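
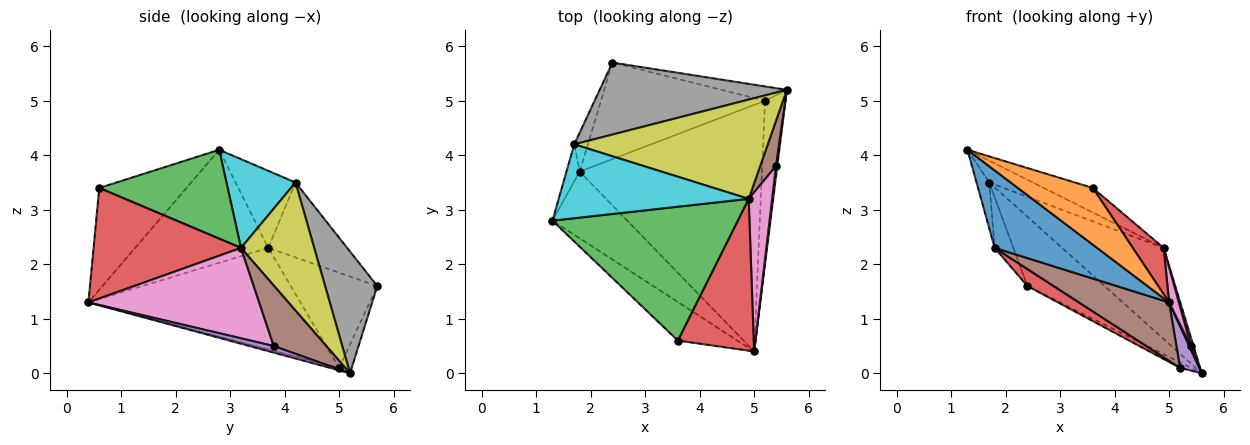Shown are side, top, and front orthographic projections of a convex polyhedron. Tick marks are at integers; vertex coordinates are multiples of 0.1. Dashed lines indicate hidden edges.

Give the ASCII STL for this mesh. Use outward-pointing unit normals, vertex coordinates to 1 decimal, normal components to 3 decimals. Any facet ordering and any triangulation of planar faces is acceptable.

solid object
 facet normal -0.702 -0.540 -0.465
  outer loop
   vertex 1.8 3.7 2.3
   vertex 5.0 0.4 1.3
   vertex 1.3 2.8 4.1
  endloop
 endfacet
 facet normal -0.693 -0.596 -0.405
  outer loop
   vertex 3.6 0.6 3.4
   vertex 1.3 2.8 4.1
   vertex 5.0 0.4 1.3
  endloop
 endfacet
 facet normal 0.427 0.163 0.890
  outer loop
   vertex 3.6 0.6 3.4
   vertex 4.9 3.2 2.3
   vertex 1.3 2.8 4.1
  endloop
 endfacet
 facet normal 0.812 -0.170 0.558
  outer loop
   vertex 3.6 0.6 3.4
   vertex 5.0 0.4 1.3
   vertex 4.9 3.2 2.3
  endloop
 endfacet
 facet normal 0.977 -0.067 0.202
  outer loop
   vertex 5.4 3.8 0.5
   vertex 5.0 0.4 1.3
   vertex 5.6 5.2 0.0
  endloop
 endfacet
 facet normal 0.966 -0.048 0.252
  outer loop
   vertex 5.4 3.8 0.5
   vertex 5.6 5.2 0.0
   vertex 4.9 3.2 2.3
  endloop
 endfacet
 facet normal 0.967 -0.055 0.250
  outer loop
   vertex 5.4 3.8 0.5
   vertex 4.9 3.2 2.3
   vertex 5.0 0.4 1.3
  endloop
 endfacet
 facet normal 0.424 0.628 0.652
  outer loop
   vertex 1.7 4.2 3.5
   vertex 5.6 5.2 0.0
   vertex 2.4 5.7 1.6
  endloop
 endfacet
 facet normal 0.438 0.608 0.662
  outer loop
   vertex 1.7 4.2 3.5
   vertex 4.9 3.2 2.3
   vertex 5.6 5.2 0.0
  endloop
 endfacet
 facet normal 0.409 0.258 0.875
  outer loop
   vertex 1.7 4.2 3.5
   vertex 1.3 2.8 4.1
   vertex 4.9 3.2 2.3
  endloop
 endfacet
 facet normal -0.965 0.205 -0.166
  outer loop
   vertex 1.7 4.2 3.5
   vertex 1.8 3.7 2.3
   vertex 1.3 2.8 4.1
  endloop
 endfacet
 facet normal -0.958 0.227 -0.174
  outer loop
   vertex 1.7 4.2 3.5
   vertex 2.4 5.7 1.6
   vertex 1.8 3.7 2.3
  endloop
 endfacet
 facet normal -0.381 0.329 -0.864
  outer loop
   vertex 5.2 5.0 0.1
   vertex 2.4 5.7 1.6
   vertex 5.6 5.2 0.0
  endloop
 endfacet
 facet normal -0.496 -0.151 -0.855
  outer loop
   vertex 5.2 5.0 0.1
   vertex 1.8 3.7 2.3
   vertex 2.4 5.7 1.6
  endloop
 endfacet
 facet normal -0.118 -0.246 -0.962
  outer loop
   vertex 5.2 5.0 0.1
   vertex 5.6 5.2 0.0
   vertex 5.0 0.4 1.3
  endloop
 endfacet
 facet normal -0.476 -0.203 -0.856
  outer loop
   vertex 5.2 5.0 0.1
   vertex 5.0 0.4 1.3
   vertex 1.8 3.7 2.3
  endloop
 endfacet
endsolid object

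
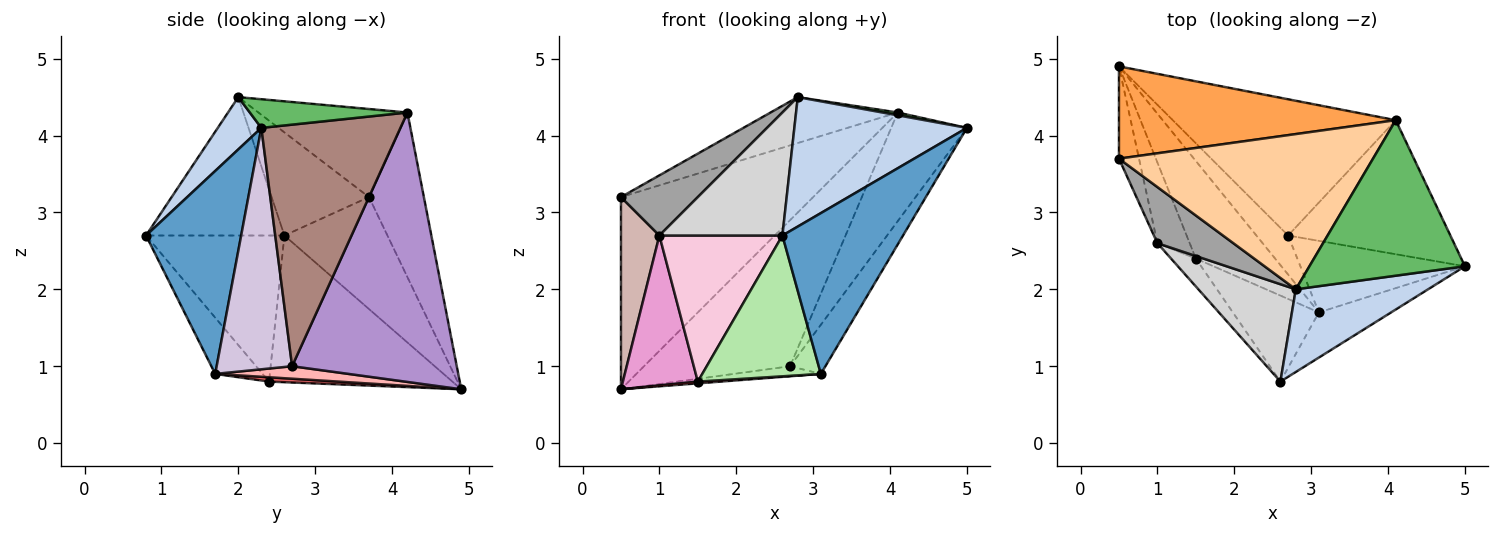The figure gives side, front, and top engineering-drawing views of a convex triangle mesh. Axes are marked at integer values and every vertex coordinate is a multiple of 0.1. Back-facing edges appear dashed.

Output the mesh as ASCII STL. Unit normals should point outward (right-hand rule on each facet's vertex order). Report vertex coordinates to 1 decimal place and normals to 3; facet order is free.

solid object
 facet normal 0.605 -0.767 -0.215
  outer loop
   vertex 3.1 1.7 0.9
   vertex 5.0 2.3 4.1
   vertex 2.6 0.8 2.7
  endloop
 endfacet
 facet normal 0.208 -0.824 0.526
  outer loop
   vertex 2.8 2.0 4.5
   vertex 2.6 0.8 2.7
   vertex 5.0 2.3 4.1
  endloop
 endfacet
 facet normal -0.249 0.873 0.419
  outer loop
   vertex 4.1 4.2 4.3
   vertex 0.5 4.9 0.7
   vertex 0.5 3.7 3.2
  endloop
 endfacet
 facet normal -0.315 0.269 0.910
  outer loop
   vertex 4.1 4.2 4.3
   vertex 0.5 3.7 3.2
   vertex 2.8 2.0 4.5
  endloop
 endfacet
 facet normal 0.181 -0.018 0.983
  outer loop
   vertex 4.1 4.2 4.3
   vertex 2.8 2.0 4.5
   vertex 5.0 2.3 4.1
  endloop
 endfacet
 facet normal -0.323 -0.808 -0.493
  outer loop
   vertex 1.5 2.4 0.8
   vertex 3.1 1.7 0.9
   vertex 2.6 0.8 2.7
  endloop
 endfacet
 facet normal 0.054 -0.018 -0.998
  outer loop
   vertex 1.5 2.4 0.8
   vertex 0.5 4.9 0.7
   vertex 3.1 1.7 0.9
  endloop
 endfacet
 facet normal 0.356 0.233 -0.905
  outer loop
   vertex 2.7 2.7 1.0
   vertex 3.1 1.7 0.9
   vertex 0.5 4.9 0.7
  endloop
 endfacet
 facet normal 0.636 0.564 -0.526
  outer loop
   vertex 2.7 2.7 1.0
   vertex 0.5 4.9 0.7
   vertex 4.1 4.2 4.3
  endloop
 endfacet
 facet normal 0.771 0.361 -0.525
  outer loop
   vertex 2.7 2.7 1.0
   vertex 5.0 2.3 4.1
   vertex 3.1 1.7 0.9
  endloop
 endfacet
 facet normal 0.756 0.412 -0.508
  outer loop
   vertex 2.7 2.7 1.0
   vertex 4.1 4.2 4.3
   vertex 5.0 2.3 4.1
  endloop
 endfacet
 facet normal -0.924 -0.345 -0.165
  outer loop
   vertex 1.0 2.6 2.7
   vertex 0.5 3.7 3.2
   vertex 0.5 4.9 0.7
  endloop
 endfacet
 facet normal -0.907 -0.371 -0.200
  outer loop
   vertex 1.0 2.6 2.7
   vertex 0.5 4.9 0.7
   vertex 1.5 2.4 0.8
  endloop
 endfacet
 facet normal -0.741 -0.659 -0.126
  outer loop
   vertex 1.0 2.6 2.7
   vertex 1.5 2.4 0.8
   vertex 2.6 0.8 2.7
  endloop
 endfacet
 facet normal -0.679 -0.536 0.501
  outer loop
   vertex 1.0 2.6 2.7
   vertex 2.8 2.0 4.5
   vertex 0.5 3.7 3.2
  endloop
 endfacet
 facet normal -0.661 -0.588 0.465
  outer loop
   vertex 1.0 2.6 2.7
   vertex 2.6 0.8 2.7
   vertex 2.8 2.0 4.5
  endloop
 endfacet
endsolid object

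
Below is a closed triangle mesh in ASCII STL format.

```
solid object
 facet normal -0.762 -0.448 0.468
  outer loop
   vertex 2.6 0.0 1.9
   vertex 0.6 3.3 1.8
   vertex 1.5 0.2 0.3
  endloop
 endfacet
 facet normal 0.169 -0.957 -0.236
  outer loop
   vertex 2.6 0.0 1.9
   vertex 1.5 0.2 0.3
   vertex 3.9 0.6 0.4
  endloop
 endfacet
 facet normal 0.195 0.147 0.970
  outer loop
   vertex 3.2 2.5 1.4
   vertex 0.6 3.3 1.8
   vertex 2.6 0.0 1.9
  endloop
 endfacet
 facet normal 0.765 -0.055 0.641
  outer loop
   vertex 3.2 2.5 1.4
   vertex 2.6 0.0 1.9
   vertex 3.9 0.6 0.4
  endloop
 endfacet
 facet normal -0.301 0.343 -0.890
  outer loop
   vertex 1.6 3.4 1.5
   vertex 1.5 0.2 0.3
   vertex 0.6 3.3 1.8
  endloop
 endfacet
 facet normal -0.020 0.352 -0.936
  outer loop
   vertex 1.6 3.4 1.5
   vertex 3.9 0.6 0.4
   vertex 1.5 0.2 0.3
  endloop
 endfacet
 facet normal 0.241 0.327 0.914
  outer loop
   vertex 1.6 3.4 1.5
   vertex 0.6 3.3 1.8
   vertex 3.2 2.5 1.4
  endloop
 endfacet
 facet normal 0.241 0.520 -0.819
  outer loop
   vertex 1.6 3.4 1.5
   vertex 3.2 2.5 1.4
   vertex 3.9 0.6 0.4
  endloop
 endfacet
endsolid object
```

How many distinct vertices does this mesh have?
6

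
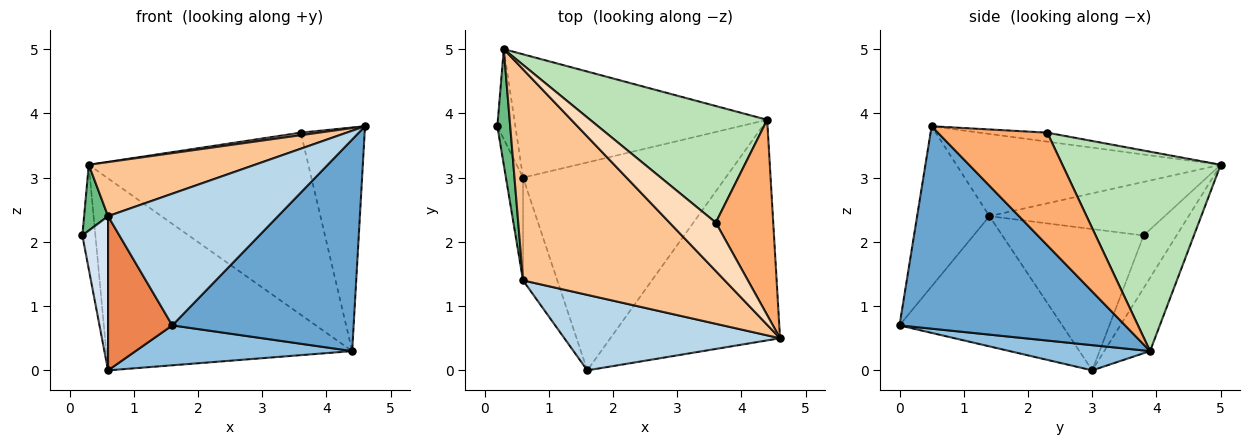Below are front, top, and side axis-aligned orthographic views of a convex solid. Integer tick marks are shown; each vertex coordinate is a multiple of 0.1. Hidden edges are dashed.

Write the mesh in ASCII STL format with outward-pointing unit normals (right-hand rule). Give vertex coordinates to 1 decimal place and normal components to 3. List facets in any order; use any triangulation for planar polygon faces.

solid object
 facet normal 0.653 -0.525 -0.547
  outer loop
   vertex 4.4 3.9 0.3
   vertex 4.6 0.5 3.8
   vertex 1.6 0.0 0.7
  endloop
 endfacet
 facet normal 0.121 -0.187 -0.975
  outer loop
   vertex 4.4 3.9 0.3
   vertex 1.6 0.0 0.7
   vertex 0.6 3.0 0.0
  endloop
 endfacet
 facet normal -0.346 -0.814 0.466
  outer loop
   vertex 0.6 1.4 2.4
   vertex 1.6 0.0 0.7
   vertex 4.6 0.5 3.8
  endloop
 endfacet
 facet normal -0.977 -0.178 -0.118
  outer loop
   vertex 0.6 1.4 2.4
   vertex 0.2 3.8 2.1
   vertex 0.6 3.0 0.0
  endloop
 endfacet
 facet normal -0.903 -0.357 -0.238
  outer loop
   vertex 0.6 1.4 2.4
   vertex 0.6 3.0 0.0
   vertex 1.6 0.0 0.7
  endloop
 endfacet
 facet normal 0.790 0.461 0.403
  outer loop
   vertex 3.6 2.3 3.7
   vertex 4.6 0.5 3.8
   vertex 4.4 3.9 0.3
  endloop
 endfacet
 facet normal -0.367 -0.231 0.901
  outer loop
   vertex 0.3 5.0 3.2
   vertex 0.6 1.4 2.4
   vertex 4.6 0.5 3.8
  endloop
 endfacet
 facet normal -0.191 -0.051 0.980
  outer loop
   vertex 0.3 5.0 3.2
   vertex 4.6 0.5 3.8
   vertex 3.6 2.3 3.7
  endloop
 endfacet
 facet normal -0.964 -0.132 0.231
  outer loop
   vertex 0.3 5.0 3.2
   vertex 0.2 3.8 2.1
   vertex 0.6 1.4 2.4
  endloop
 endfacet
 facet normal -0.886 0.351 -0.303
  outer loop
   vertex 0.3 5.0 3.2
   vertex 0.6 3.0 0.0
   vertex 0.2 3.8 2.1
  endloop
 endfacet
 facet normal 0.519 0.720 0.461
  outer loop
   vertex 0.3 5.0 3.2
   vertex 3.6 2.3 3.7
   vertex 4.4 3.9 0.3
  endloop
 endfacet
 facet normal -0.155 0.831 -0.534
  outer loop
   vertex 0.3 5.0 3.2
   vertex 4.4 3.9 0.3
   vertex 0.6 3.0 0.0
  endloop
 endfacet
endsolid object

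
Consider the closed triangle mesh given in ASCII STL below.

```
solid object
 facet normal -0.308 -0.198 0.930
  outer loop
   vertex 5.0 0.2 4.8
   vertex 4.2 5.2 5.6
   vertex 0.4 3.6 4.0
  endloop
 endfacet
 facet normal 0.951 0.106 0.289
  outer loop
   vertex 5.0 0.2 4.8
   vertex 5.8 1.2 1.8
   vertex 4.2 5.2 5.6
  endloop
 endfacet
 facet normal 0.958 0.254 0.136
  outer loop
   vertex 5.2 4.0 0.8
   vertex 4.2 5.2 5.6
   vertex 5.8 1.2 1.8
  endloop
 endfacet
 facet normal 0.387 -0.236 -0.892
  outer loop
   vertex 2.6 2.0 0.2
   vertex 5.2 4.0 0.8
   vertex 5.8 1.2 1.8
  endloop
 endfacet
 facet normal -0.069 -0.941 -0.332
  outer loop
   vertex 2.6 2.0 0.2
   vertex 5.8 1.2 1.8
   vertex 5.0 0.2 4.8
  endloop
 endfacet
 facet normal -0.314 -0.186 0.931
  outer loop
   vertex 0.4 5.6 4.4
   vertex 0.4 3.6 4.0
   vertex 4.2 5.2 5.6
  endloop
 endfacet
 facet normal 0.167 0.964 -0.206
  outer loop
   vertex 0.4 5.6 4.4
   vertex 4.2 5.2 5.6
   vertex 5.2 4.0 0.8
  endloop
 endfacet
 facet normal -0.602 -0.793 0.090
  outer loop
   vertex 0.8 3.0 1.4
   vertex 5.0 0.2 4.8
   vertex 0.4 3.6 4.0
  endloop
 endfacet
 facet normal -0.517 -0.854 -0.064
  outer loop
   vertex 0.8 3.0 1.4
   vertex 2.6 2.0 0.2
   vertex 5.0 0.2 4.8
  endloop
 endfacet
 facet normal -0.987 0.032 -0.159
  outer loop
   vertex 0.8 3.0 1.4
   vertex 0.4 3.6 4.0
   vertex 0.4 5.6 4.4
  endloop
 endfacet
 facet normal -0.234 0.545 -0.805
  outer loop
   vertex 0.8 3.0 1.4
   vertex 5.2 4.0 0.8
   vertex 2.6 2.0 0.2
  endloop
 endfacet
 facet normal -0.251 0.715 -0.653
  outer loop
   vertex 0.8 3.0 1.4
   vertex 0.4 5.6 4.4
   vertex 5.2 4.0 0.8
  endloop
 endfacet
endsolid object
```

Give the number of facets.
12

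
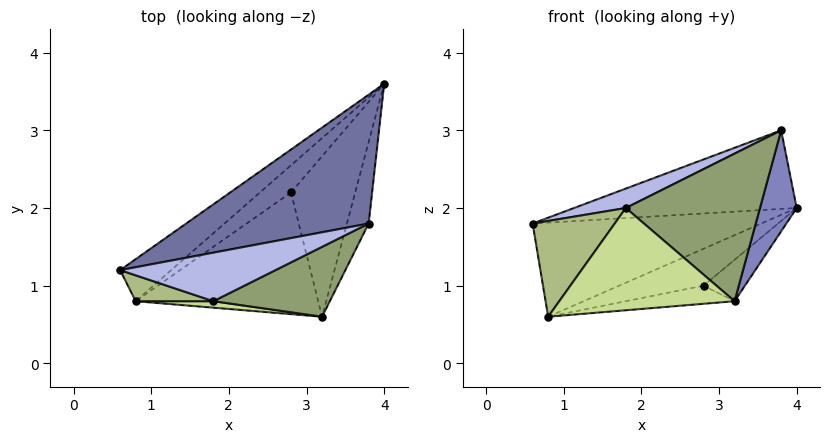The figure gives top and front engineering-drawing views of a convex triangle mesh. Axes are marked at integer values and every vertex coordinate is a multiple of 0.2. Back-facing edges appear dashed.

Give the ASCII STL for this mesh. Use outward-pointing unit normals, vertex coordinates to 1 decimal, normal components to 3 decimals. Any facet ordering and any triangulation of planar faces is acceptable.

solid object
 facet normal -0.385 0.480 0.788
  outer loop
   vertex 3.8 1.8 3.0
   vertex 4.0 3.6 2.0
   vertex 0.6 1.2 1.8
  endloop
 endfacet
 facet normal 0.968 -0.195 -0.158
  outer loop
   vertex 3.8 1.8 3.0
   vertex 3.2 0.6 0.8
   vertex 4.0 3.6 2.0
  endloop
 endfacet
 facet normal -0.527 0.776 -0.346
  outer loop
   vertex 0.8 0.8 0.6
   vertex 0.6 1.2 1.8
   vertex 4.0 3.6 2.0
  endloop
 endfacet
 facet normal -0.268 -0.358 0.894
  outer loop
   vertex 1.8 0.8 2.0
   vertex 3.8 1.8 3.0
   vertex 0.6 1.2 1.8
  endloop
 endfacet
 facet normal 0.231 -0.879 0.416
  outer loop
   vertex 1.8 0.8 2.0
   vertex 3.2 0.6 0.8
   vertex 3.8 1.8 3.0
  endloop
 endfacet
 facet normal -0.343 -0.907 0.245
  outer loop
   vertex 1.8 0.8 2.0
   vertex 0.6 1.2 1.8
   vertex 0.8 0.8 0.6
  endloop
 endfacet
 facet normal -0.088 -0.994 0.063
  outer loop
   vertex 1.8 0.8 2.0
   vertex 0.8 0.8 0.6
   vertex 3.2 0.6 0.8
  endloop
 endfacet
 facet normal 0.458 0.222 -0.861
  outer loop
   vertex 2.8 2.2 1.0
   vertex 4.0 3.6 2.0
   vertex 3.2 0.6 0.8
  endloop
 endfacet
 facet normal -0.406 0.736 -0.542
  outer loop
   vertex 2.8 2.2 1.0
   vertex 0.8 0.8 0.6
   vertex 4.0 3.6 2.0
  endloop
 endfacet
 facet normal 0.094 0.147 -0.985
  outer loop
   vertex 2.8 2.2 1.0
   vertex 3.2 0.6 0.8
   vertex 0.8 0.8 0.6
  endloop
 endfacet
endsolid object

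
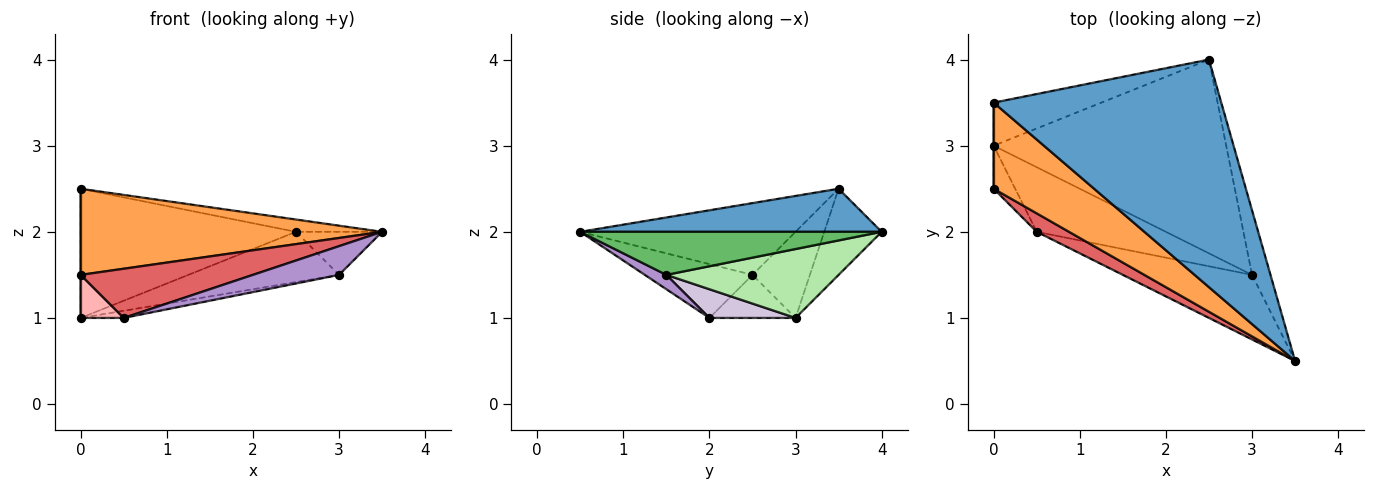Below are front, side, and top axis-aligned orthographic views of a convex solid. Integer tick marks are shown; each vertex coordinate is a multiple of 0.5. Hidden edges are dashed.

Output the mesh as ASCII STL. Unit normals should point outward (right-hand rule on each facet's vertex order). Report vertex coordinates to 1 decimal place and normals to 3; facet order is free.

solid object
 facet normal 0.186 0.053 0.981
  outer loop
   vertex 2.5 4.0 2.0
   vertex 0.0 3.5 2.5
   vertex 3.5 0.5 2.0
  endloop
 endfacet
 facet normal -0.245 0.920 -0.307
  outer loop
   vertex 0.0 3.0 1.0
   vertex 0.0 3.5 2.5
   vertex 2.5 4.0 2.0
  endloop
 endfacet
 facet normal -0.451 -0.631 0.631
  outer loop
   vertex 0.0 2.5 1.5
   vertex 3.5 0.5 2.0
   vertex 0.0 3.5 2.5
  endloop
 endfacet
 facet normal -1.000 0.000 0.000
  outer loop
   vertex 0.0 2.5 1.5
   vertex 0.0 3.5 2.5
   vertex 0.0 3.0 1.0
  endloop
 endfacet
 facet normal 0.889 0.254 -0.381
  outer loop
   vertex 3.0 1.5 1.5
   vertex 2.5 4.0 2.0
   vertex 3.5 0.5 2.0
  endloop
 endfacet
 facet normal 0.276 0.241 -0.930
  outer loop
   vertex 3.0 1.5 1.5
   vertex 0.0 3.0 1.0
   vertex 2.5 4.0 2.0
  endloop
 endfacet
 facet normal -0.505 -0.808 0.303
  outer loop
   vertex 0.5 2.0 1.0
   vertex 3.5 0.5 2.0
   vertex 0.0 2.5 1.5
  endloop
 endfacet
 facet normal -0.816 -0.408 -0.408
  outer loop
   vertex 0.5 2.0 1.0
   vertex 0.0 2.5 1.5
   vertex 0.0 3.0 1.0
  endloop
 endfacet
 facet normal 0.101 -0.404 -0.909
  outer loop
   vertex 0.5 2.0 1.0
   vertex 3.0 1.5 1.5
   vertex 3.5 0.5 2.0
  endloop
 endfacet
 facet normal 0.216 0.108 -0.970
  outer loop
   vertex 0.5 2.0 1.0
   vertex 0.0 3.0 1.0
   vertex 3.0 1.5 1.5
  endloop
 endfacet
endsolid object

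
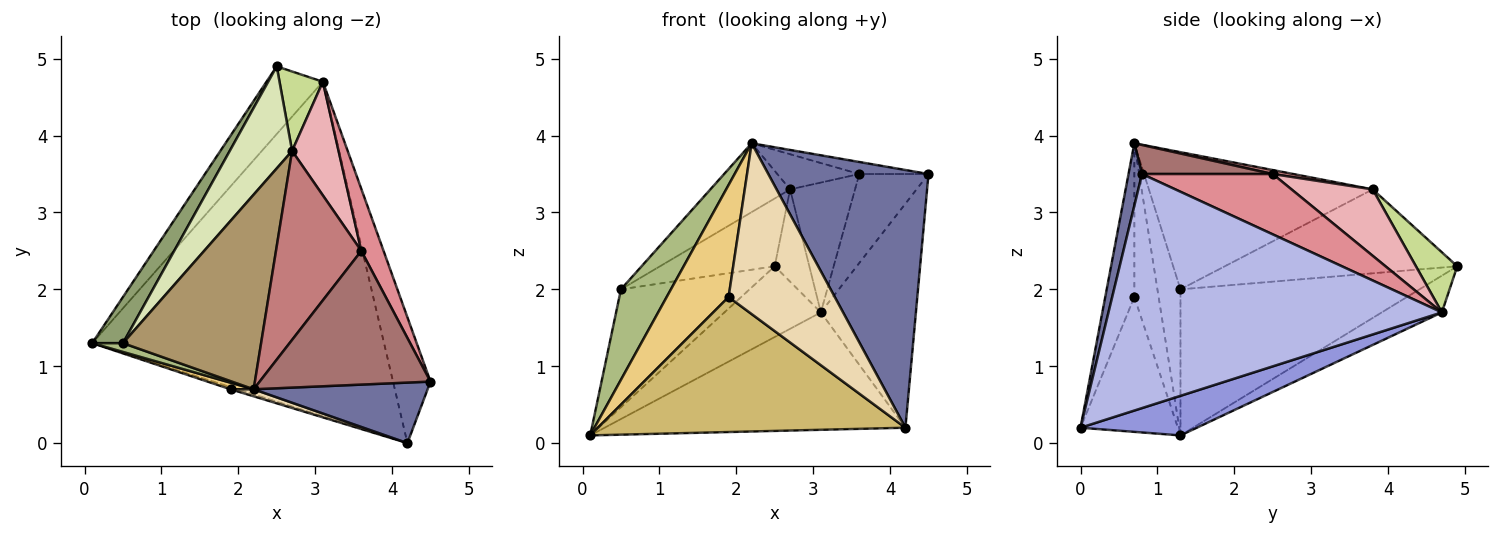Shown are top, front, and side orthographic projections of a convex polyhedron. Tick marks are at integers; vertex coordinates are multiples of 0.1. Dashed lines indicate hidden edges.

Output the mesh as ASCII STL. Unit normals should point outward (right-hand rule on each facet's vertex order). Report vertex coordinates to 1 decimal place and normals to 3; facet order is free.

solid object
 facet normal 0.082 -0.970 0.228
  outer loop
   vertex 2.2 0.7 3.9
   vertex 4.2 0.0 0.2
   vertex 4.5 0.8 3.5
  endloop
 endfacet
 facet normal -0.411 0.659 -0.630
  outer loop
   vertex 3.1 4.7 1.7
   vertex 0.1 1.3 0.1
   vertex 2.5 4.9 2.3
  endloop
 endfacet
 facet normal 0.127 0.328 -0.936
  outer loop
   vertex 3.1 4.7 1.7
   vertex 4.2 0.0 0.2
   vertex 0.1 1.3 0.1
  endloop
 endfacet
 facet normal 0.950 0.271 -0.152
  outer loop
   vertex 3.1 4.7 1.7
   vertex 4.5 0.8 3.5
   vertex 4.2 0.0 0.2
  endloop
 endfacet
 facet normal -0.866 0.466 0.182
  outer loop
   vertex 0.5 1.3 2.0
   vertex 2.5 4.9 2.3
   vertex 0.1 1.3 0.1
  endloop
 endfacet
 facet normal -0.417 -0.904 0.088
  outer loop
   vertex 0.5 1.3 2.0
   vertex 0.1 1.3 0.1
   vertex 2.2 0.7 3.9
  endloop
 endfacet
 facet normal 0.671 0.562 0.484
  outer loop
   vertex 2.7 3.8 3.3
   vertex 3.1 4.7 1.7
   vertex 2.5 4.9 2.3
  endloop
 endfacet
 facet normal -0.746 0.368 0.554
  outer loop
   vertex 2.7 3.8 3.3
   vertex 2.5 4.9 2.3
   vertex 0.5 1.3 2.0
  endloop
 endfacet
 facet normal -0.683 0.243 0.688
  outer loop
   vertex 2.7 3.8 3.3
   vertex 0.5 1.3 2.0
   vertex 2.2 0.7 3.9
  endloop
 endfacet
 facet normal -0.302 -0.953 -0.016
  outer loop
   vertex 1.9 0.7 1.9
   vertex 0.1 1.3 0.1
   vertex 4.2 0.0 0.2
  endloop
 endfacet
 facet normal -0.365 -0.930 0.055
  outer loop
   vertex 1.9 0.7 1.9
   vertex 2.2 0.7 3.9
   vertex 0.1 1.3 0.1
  endloop
 endfacet
 facet normal -0.264 -0.964 0.040
  outer loop
   vertex 1.9 0.7 1.9
   vertex 4.2 0.0 0.2
   vertex 2.2 0.7 3.9
  endloop
 endfacet
 facet normal 0.167 0.088 0.982
  outer loop
   vertex 3.6 2.5 3.5
   vertex 2.2 0.7 3.9
   vertex 4.5 0.8 3.5
  endloop
 endfacet
 facet normal 0.046 0.183 0.982
  outer loop
   vertex 3.6 2.5 3.5
   vertex 2.7 3.8 3.3
   vertex 2.2 0.7 3.9
  endloop
 endfacet
 facet normal 0.840 0.445 0.310
  outer loop
   vertex 3.6 2.5 3.5
   vertex 4.5 0.8 3.5
   vertex 3.1 4.7 1.7
  endloop
 endfacet
 facet normal 0.685 0.548 0.480
  outer loop
   vertex 3.6 2.5 3.5
   vertex 3.1 4.7 1.7
   vertex 2.7 3.8 3.3
  endloop
 endfacet
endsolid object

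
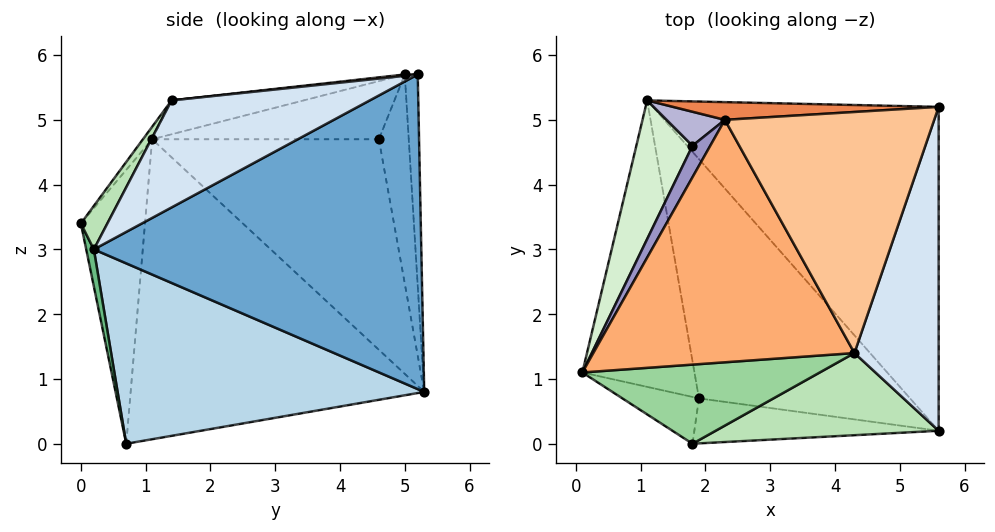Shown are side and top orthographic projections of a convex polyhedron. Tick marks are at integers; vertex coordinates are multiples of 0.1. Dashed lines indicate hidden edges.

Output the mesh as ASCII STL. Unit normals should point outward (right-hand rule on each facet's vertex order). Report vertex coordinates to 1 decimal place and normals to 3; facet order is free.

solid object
 facet normal 0.696 0.341 -0.632
  outer loop
   vertex 1.1 5.3 0.8
   vertex 5.6 5.2 5.7
   vertex 5.6 0.2 3.0
  endloop
 endfacet
 facet normal -0.932 -0.102 -0.348
  outer loop
   vertex 1.9 0.7 0.0
   vertex 0.1 1.1 4.7
   vertex 1.1 5.3 0.8
  endloop
 endfacet
 facet normal 0.631 0.238 -0.738
  outer loop
   vertex 1.9 0.7 0.0
   vertex 1.1 5.3 0.8
   vertex 5.6 0.2 3.0
  endloop
 endfacet
 facet normal 0.745 -0.317 0.587
  outer loop
   vertex 4.3 1.4 5.3
   vertex 5.6 0.2 3.0
   vertex 5.6 5.2 5.7
  endloop
 endfacet
 facet normal -0.060 0.995 0.076
  outer loop
   vertex 2.3 5.0 5.7
   vertex 5.6 5.2 5.7
   vertex 1.1 5.3 0.8
  endloop
 endfacet
 facet normal -0.127 -0.179 0.976
  outer loop
   vertex 2.3 5.0 5.7
   vertex 0.1 1.1 4.7
   vertex 4.3 1.4 5.3
  endloop
 endfacet
 facet normal 0.006 -0.107 0.994
  outer loop
   vertex 2.3 5.0 5.7
   vertex 4.3 1.4 5.3
   vertex 5.6 5.2 5.7
  endloop
 endfacet
 facet normal -0.626 -0.760 -0.175
  outer loop
   vertex 1.8 0.0 3.4
   vertex 0.1 1.1 4.7
   vertex 1.9 0.7 0.0
  endloop
 endfacet
 facet normal 0.030 -0.979 -0.201
  outer loop
   vertex 1.8 0.0 3.4
   vertex 1.9 0.7 0.0
   vertex 5.6 0.2 3.0
  endloop
 endfacet
 facet normal -0.033 -0.784 0.620
  outer loop
   vertex 1.8 0.0 3.4
   vertex 4.3 1.4 5.3
   vertex 0.1 1.1 4.7
  endloop
 endfacet
 facet normal 0.098 -0.858 0.503
  outer loop
   vertex 1.8 0.0 3.4
   vertex 5.6 0.2 3.0
   vertex 4.3 1.4 5.3
  endloop
 endfacet
 facet normal -0.875 0.425 0.233
  outer loop
   vertex 1.8 4.6 4.7
   vertex 1.1 5.3 0.8
   vertex 0.1 1.1 4.7
  endloop
 endfacet
 facet normal -0.867 0.421 0.265
  outer loop
   vertex 1.8 4.6 4.7
   vertex 0.1 1.1 4.7
   vertex 2.3 5.0 5.7
  endloop
 endfacet
 facet normal -0.850 0.470 0.237
  outer loop
   vertex 1.8 4.6 4.7
   vertex 2.3 5.0 5.7
   vertex 1.1 5.3 0.8
  endloop
 endfacet
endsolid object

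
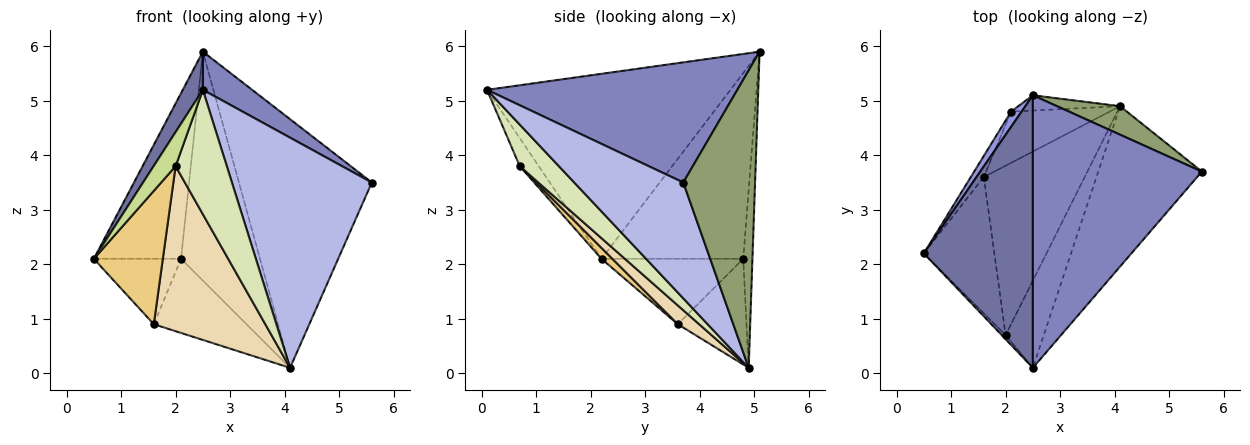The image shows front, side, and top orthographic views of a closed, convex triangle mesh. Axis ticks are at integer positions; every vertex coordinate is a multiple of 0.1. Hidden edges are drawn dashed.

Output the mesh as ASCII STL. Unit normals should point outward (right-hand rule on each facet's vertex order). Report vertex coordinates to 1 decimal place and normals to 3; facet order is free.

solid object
 facet normal -0.859 -0.071 0.506
  outer loop
   vertex 2.5 5.1 5.9
   vertex 0.5 2.2 2.1
   vertex 2.5 0.1 5.2
  endloop
 endfacet
 facet normal 0.576 -0.113 0.810
  outer loop
   vertex 2.5 5.1 5.9
   vertex 2.5 0.1 5.2
   vertex 5.6 3.7 3.5
  endloop
 endfacet
 facet normal -0.851 0.523 0.048
  outer loop
   vertex 2.1 4.8 2.1
   vertex 0.5 2.2 2.1
   vertex 2.5 5.1 5.9
  endloop
 endfacet
 facet normal 0.539 -0.691 -0.482
  outer loop
   vertex 4.1 4.9 0.1
   vertex 5.6 3.7 3.5
   vertex 2.5 0.1 5.2
  endloop
 endfacet
 facet normal 0.473 0.875 0.100
  outer loop
   vertex 4.1 4.9 0.1
   vertex 2.5 5.1 5.9
   vertex 5.6 3.7 3.5
  endloop
 endfacet
 facet normal -0.116 0.991 -0.066
  outer loop
   vertex 4.1 4.9 0.1
   vertex 2.1 4.8 2.1
   vertex 2.5 5.1 5.9
  endloop
 endfacet
 facet normal -0.651 -0.754 -0.090
  outer loop
   vertex 2.0 0.7 3.8
   vertex 2.5 0.1 5.2
   vertex 0.5 2.2 2.1
  endloop
 endfacet
 facet normal 0.530 -0.694 -0.487
  outer loop
   vertex 2.0 0.7 3.8
   vertex 4.1 4.9 0.1
   vertex 2.5 0.1 5.2
  endloop
 endfacet
 facet normal -0.840 0.517 -0.167
  outer loop
   vertex 1.6 3.6 0.9
   vertex 0.5 2.2 2.1
   vertex 2.1 4.8 2.1
  endloop
 endfacet
 facet normal -0.521 0.702 -0.485
  outer loop
   vertex 1.6 3.6 0.9
   vertex 2.1 4.8 2.1
   vertex 4.1 4.9 0.1
  endloop
 endfacet
 facet normal 0.110 -0.695 -0.710
  outer loop
   vertex 1.6 3.6 0.9
   vertex 2.0 0.7 3.8
   vertex 0.5 2.2 2.1
  endloop
 endfacet
 facet normal 0.132 -0.692 -0.710
  outer loop
   vertex 1.6 3.6 0.9
   vertex 4.1 4.9 0.1
   vertex 2.0 0.7 3.8
  endloop
 endfacet
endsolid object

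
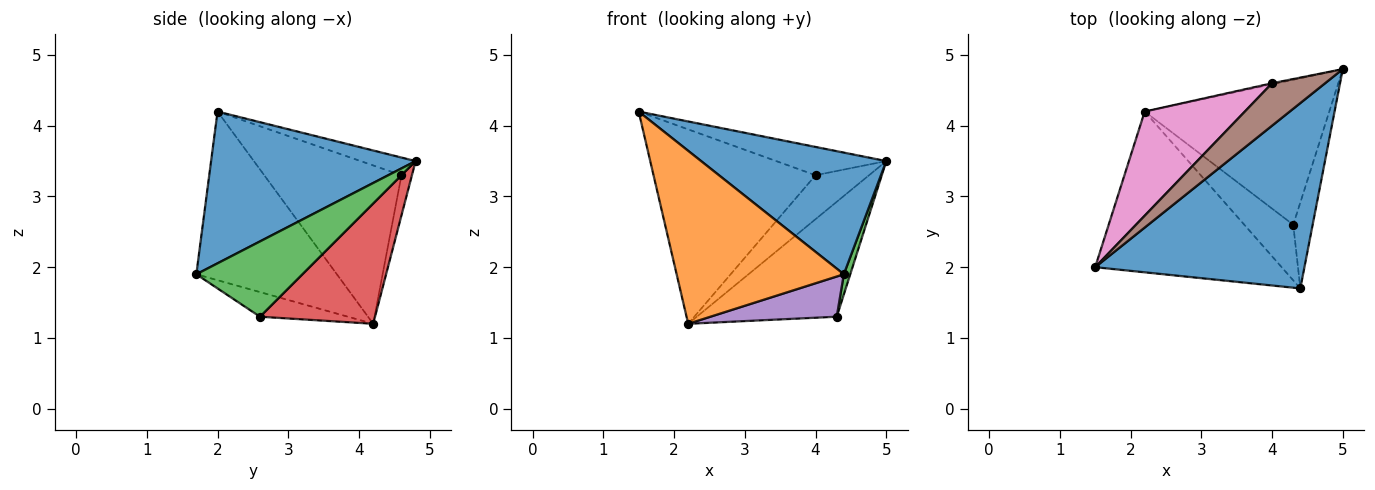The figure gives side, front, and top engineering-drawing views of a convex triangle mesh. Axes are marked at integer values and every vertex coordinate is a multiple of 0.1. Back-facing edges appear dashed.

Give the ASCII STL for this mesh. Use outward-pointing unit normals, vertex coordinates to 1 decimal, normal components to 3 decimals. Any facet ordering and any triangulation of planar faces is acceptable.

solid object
 facet normal 0.518 -0.469 0.715
  outer loop
   vertex 4.4 1.7 1.9
   vertex 5.0 4.8 3.5
   vertex 1.5 2.0 4.2
  endloop
 endfacet
 facet normal -0.524 -0.624 -0.580
  outer loop
   vertex 2.2 4.2 1.2
   vertex 4.4 1.7 1.9
   vertex 1.5 2.0 4.2
  endloop
 endfacet
 facet normal 0.967 -0.059 -0.249
  outer loop
   vertex 4.3 2.6 1.3
   vertex 5.0 4.8 3.5
   vertex 4.4 1.7 1.9
  endloop
 endfacet
 facet normal 0.455 0.553 -0.698
  outer loop
   vertex 4.3 2.6 1.3
   vertex 2.2 4.2 1.2
   vertex 5.0 4.8 3.5
  endloop
 endfacet
 facet normal -0.377 -0.542 -0.751
  outer loop
   vertex 4.3 2.6 1.3
   vertex 4.4 1.7 1.9
   vertex 2.2 4.2 1.2
  endloop
 endfacet
 facet normal -0.267 0.535 0.802
  outer loop
   vertex 4.0 4.6 3.3
   vertex 1.5 2.0 4.2
   vertex 5.0 4.8 3.5
  endloop
 endfacet
 facet normal -0.598 0.706 0.378
  outer loop
   vertex 4.0 4.6 3.3
   vertex 2.2 4.2 1.2
   vertex 1.5 2.0 4.2
  endloop
 endfacet
 facet normal -0.192 0.981 -0.023
  outer loop
   vertex 4.0 4.6 3.3
   vertex 5.0 4.8 3.5
   vertex 2.2 4.2 1.2
  endloop
 endfacet
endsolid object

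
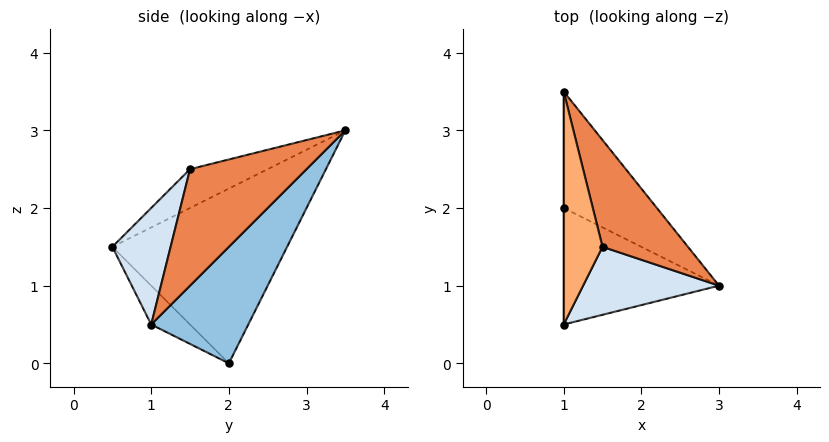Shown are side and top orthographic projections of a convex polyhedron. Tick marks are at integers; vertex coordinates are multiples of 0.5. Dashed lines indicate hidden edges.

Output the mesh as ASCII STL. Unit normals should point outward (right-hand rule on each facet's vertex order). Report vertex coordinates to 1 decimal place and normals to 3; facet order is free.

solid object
 facet normal -0.174 -0.696 -0.696
  outer loop
   vertex 1.0 0.5 1.5
   vertex 1.0 2.0 0.0
   vertex 3.0 1.0 0.5
  endloop
 endfacet
 facet normal 0.488 0.781 -0.390
  outer loop
   vertex 1.0 3.5 3.0
   vertex 3.0 1.0 0.5
   vertex 1.0 2.0 0.0
  endloop
 endfacet
 facet normal -1.000 0.000 0.000
  outer loop
   vertex 1.0 3.5 3.0
   vertex 1.0 2.0 0.0
   vertex 1.0 0.5 1.5
  endloop
 endfacet
 facet normal 0.441 -0.735 0.515
  outer loop
   vertex 1.5 1.5 2.5
   vertex 1.0 0.5 1.5
   vertex 3.0 1.0 0.5
  endloop
 endfacet
 facet normal 0.805 0.054 0.591
  outer loop
   vertex 1.5 1.5 2.5
   vertex 3.0 1.0 0.5
   vertex 1.0 3.5 3.0
  endloop
 endfacet
 facet normal -0.667 -0.333 0.667
  outer loop
   vertex 1.5 1.5 2.5
   vertex 1.0 3.5 3.0
   vertex 1.0 0.5 1.5
  endloop
 endfacet
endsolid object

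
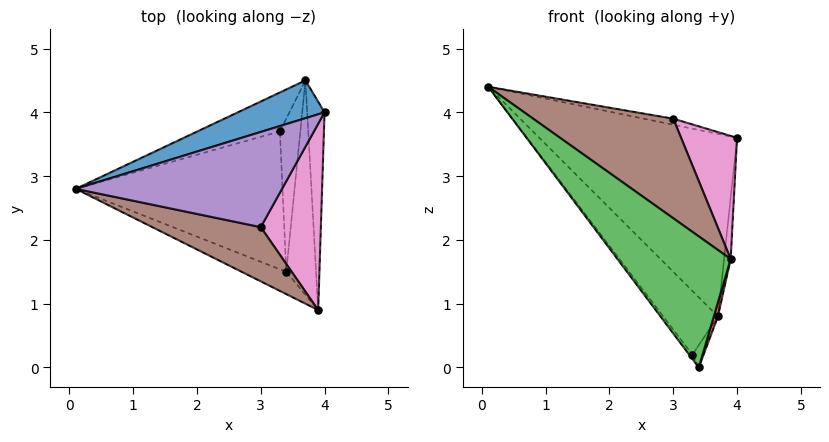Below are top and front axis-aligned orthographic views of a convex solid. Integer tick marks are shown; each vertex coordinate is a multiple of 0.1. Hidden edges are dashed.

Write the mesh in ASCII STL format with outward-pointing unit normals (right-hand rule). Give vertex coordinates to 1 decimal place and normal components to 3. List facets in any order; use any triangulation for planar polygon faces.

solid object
 facet normal -0.251 0.948 0.196
  outer loop
   vertex 3.7 4.5 0.8
   vertex 0.1 2.8 4.4
   vertex 4.0 4.0 3.6
  endloop
 endfacet
 facet normal 0.994 0.030 -0.101
  outer loop
   vertex 3.7 4.5 0.8
   vertex 4.0 4.0 3.6
   vertex 3.9 0.9 1.7
  endloop
 endfacet
 facet normal -0.522 -0.841 -0.143
  outer loop
   vertex 3.4 1.5 0.0
   vertex 3.9 0.9 1.7
   vertex 0.1 2.8 4.4
  endloop
 endfacet
 facet normal 0.957 -0.019 -0.288
  outer loop
   vertex 3.4 1.5 0.0
   vertex 3.7 4.5 0.8
   vertex 3.9 0.9 1.7
  endloop
 endfacet
 facet normal 0.182 0.062 0.981
  outer loop
   vertex 3.0 2.2 3.9
   vertex 4.0 4.0 3.6
   vertex 0.1 2.8 4.4
  endloop
 endfacet
 facet normal -0.099 -0.874 0.476
  outer loop
   vertex 3.0 2.2 3.9
   vertex 0.1 2.8 4.4
   vertex 3.9 0.9 1.7
  endloop
 endfacet
 facet normal 0.779 -0.346 0.523
  outer loop
   vertex 3.0 2.2 3.9
   vertex 3.9 0.9 1.7
   vertex 4.0 4.0 3.6
  endloop
 endfacet
 facet normal -0.679 0.627 -0.383
  outer loop
   vertex 3.3 3.7 0.2
   vertex 0.1 2.8 4.4
   vertex 3.7 4.5 0.8
  endloop
 endfacet
 facet normal -0.797 0.019 -0.603
  outer loop
   vertex 3.3 3.7 0.2
   vertex 3.4 1.5 0.0
   vertex 0.1 2.8 4.4
  endloop
 endfacet
 facet normal 0.767 0.093 -0.635
  outer loop
   vertex 3.3 3.7 0.2
   vertex 3.7 4.5 0.8
   vertex 3.4 1.5 0.0
  endloop
 endfacet
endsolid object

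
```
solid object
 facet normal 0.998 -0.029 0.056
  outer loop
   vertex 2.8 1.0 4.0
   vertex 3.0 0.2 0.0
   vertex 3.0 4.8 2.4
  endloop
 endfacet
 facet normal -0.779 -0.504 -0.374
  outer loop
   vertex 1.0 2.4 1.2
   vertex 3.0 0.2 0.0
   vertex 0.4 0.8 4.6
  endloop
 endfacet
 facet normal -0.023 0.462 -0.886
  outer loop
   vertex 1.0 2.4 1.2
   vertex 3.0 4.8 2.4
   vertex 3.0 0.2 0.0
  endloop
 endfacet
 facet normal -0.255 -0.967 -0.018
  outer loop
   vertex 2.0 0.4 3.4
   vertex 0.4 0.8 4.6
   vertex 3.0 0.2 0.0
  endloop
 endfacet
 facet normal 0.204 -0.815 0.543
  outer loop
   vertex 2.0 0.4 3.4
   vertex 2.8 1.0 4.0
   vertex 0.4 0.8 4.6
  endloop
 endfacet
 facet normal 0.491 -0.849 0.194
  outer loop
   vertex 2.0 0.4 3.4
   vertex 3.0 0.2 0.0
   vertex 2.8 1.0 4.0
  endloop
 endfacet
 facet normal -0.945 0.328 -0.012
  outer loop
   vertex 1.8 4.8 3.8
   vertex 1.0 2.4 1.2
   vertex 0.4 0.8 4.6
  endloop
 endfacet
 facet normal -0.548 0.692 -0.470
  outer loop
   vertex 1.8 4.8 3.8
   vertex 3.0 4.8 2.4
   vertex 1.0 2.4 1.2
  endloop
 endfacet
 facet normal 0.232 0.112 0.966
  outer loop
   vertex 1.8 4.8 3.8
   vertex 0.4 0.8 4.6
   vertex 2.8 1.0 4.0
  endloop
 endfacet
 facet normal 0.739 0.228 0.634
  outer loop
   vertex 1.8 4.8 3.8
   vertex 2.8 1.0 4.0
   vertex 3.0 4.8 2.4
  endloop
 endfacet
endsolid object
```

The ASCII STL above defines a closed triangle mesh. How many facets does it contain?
10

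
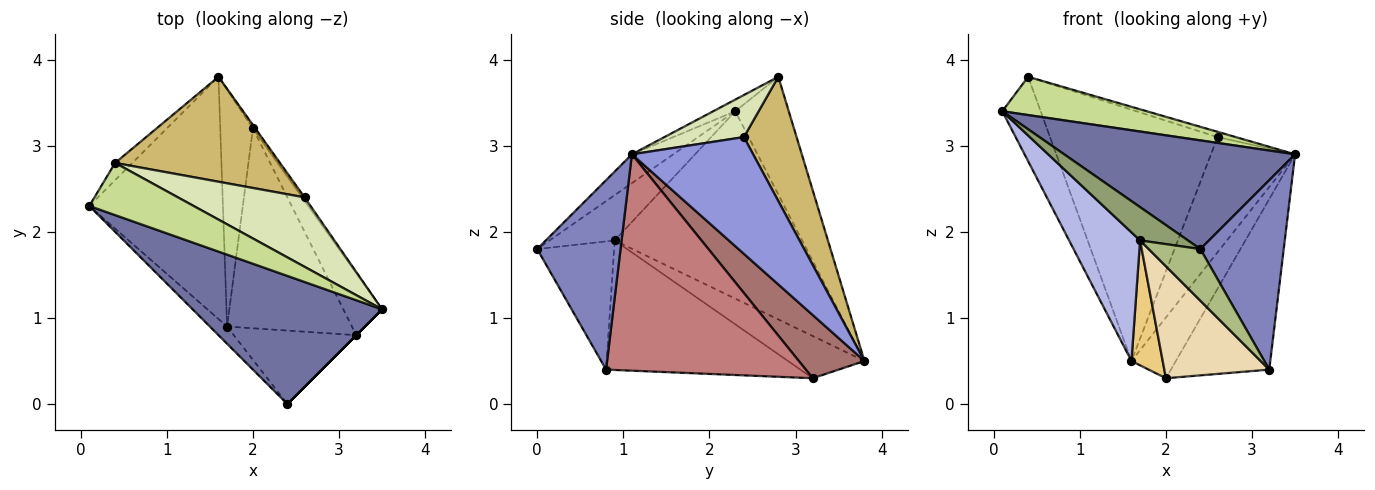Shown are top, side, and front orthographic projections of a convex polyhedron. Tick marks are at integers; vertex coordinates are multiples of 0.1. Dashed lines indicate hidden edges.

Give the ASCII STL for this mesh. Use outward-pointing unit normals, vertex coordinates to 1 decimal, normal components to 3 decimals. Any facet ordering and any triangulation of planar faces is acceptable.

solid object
 facet normal -0.115 -0.642 0.758
  outer loop
   vertex 2.4 0.0 1.8
   vertex 3.5 1.1 2.9
   vertex 0.1 2.3 3.4
  endloop
 endfacet
 facet normal 0.707 -0.707 0.000
  outer loop
   vertex 3.2 0.8 0.4
   vertex 3.5 1.1 2.9
   vertex 2.4 0.0 1.8
  endloop
 endfacet
 facet normal 0.822 0.570 -0.009
  outer loop
   vertex 2.6 2.4 3.1
   vertex 3.5 1.1 2.9
   vertex 1.6 3.8 0.5
  endloop
 endfacet
 facet normal -0.778 -0.295 -0.555
  outer loop
   vertex 1.7 0.9 1.9
   vertex 0.1 2.3 3.4
   vertex 1.6 3.8 0.5
  endloop
 endfacet
 facet normal -0.770 -0.567 -0.293
  outer loop
   vertex 1.7 0.9 1.9
   vertex 2.4 0.0 1.8
   vertex 0.1 2.3 3.4
  endloop
 endfacet
 facet normal -0.650 -0.437 -0.621
  outer loop
   vertex 1.7 0.9 1.9
   vertex 3.2 0.8 0.4
   vertex 2.4 0.0 1.8
  endloop
 endfacet
 facet normal -0.090 -0.589 0.803
  outer loop
   vertex 0.4 2.8 3.8
   vertex 0.1 2.3 3.4
   vertex 3.5 1.1 2.9
  endloop
 endfacet
 facet normal 0.314 0.072 0.947
  outer loop
   vertex 0.4 2.8 3.8
   vertex 3.5 1.1 2.9
   vertex 2.6 2.4 3.1
  endloop
 endfacet
 facet normal -0.807 0.579 -0.118
  outer loop
   vertex 0.4 2.8 3.8
   vertex 1.6 3.8 0.5
   vertex 0.1 2.3 3.4
  endloop
 endfacet
 facet normal 0.279 0.886 0.370
  outer loop
   vertex 0.4 2.8 3.8
   vertex 2.6 2.4 3.1
   vertex 1.6 3.8 0.5
  endloop
 endfacet
 facet normal -0.752 -0.307 -0.583
  outer loop
   vertex 2.0 3.2 0.3
   vertex 1.7 0.9 1.9
   vertex 1.6 3.8 0.5
  endloop
 endfacet
 facet normal -0.671 -0.362 -0.647
  outer loop
   vertex 2.0 3.2 0.3
   vertex 3.2 0.8 0.4
   vertex 1.7 0.9 1.9
  endloop
 endfacet
 facet normal 0.828 0.560 -0.025
  outer loop
   vertex 2.0 3.2 0.3
   vertex 1.6 3.8 0.5
   vertex 3.5 1.1 2.9
  endloop
 endfacet
 facet normal 0.886 0.436 -0.159
  outer loop
   vertex 2.0 3.2 0.3
   vertex 3.5 1.1 2.9
   vertex 3.2 0.8 0.4
  endloop
 endfacet
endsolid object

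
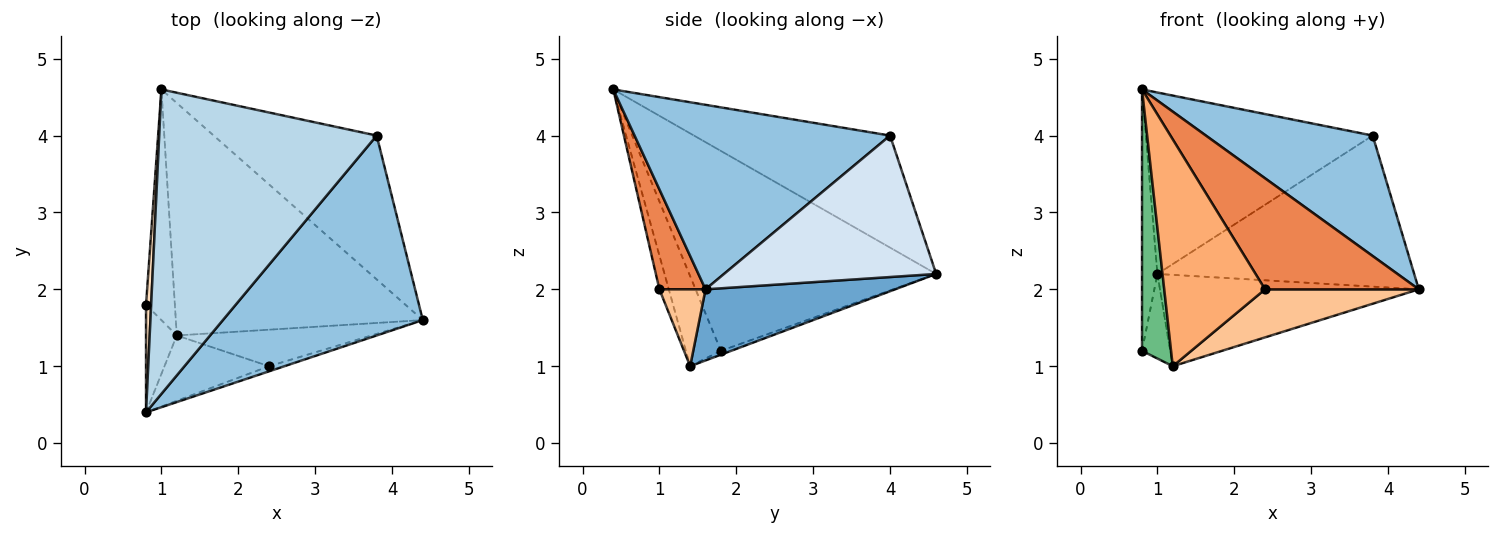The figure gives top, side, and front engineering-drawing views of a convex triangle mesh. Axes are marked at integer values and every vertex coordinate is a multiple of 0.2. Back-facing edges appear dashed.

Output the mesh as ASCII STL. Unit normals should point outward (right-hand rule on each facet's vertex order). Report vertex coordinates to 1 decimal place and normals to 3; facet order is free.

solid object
 facet normal 0.259 0.353 -0.899
  outer loop
   vertex 1.2 1.4 1.0
   vertex 1.0 4.6 2.2
   vertex 4.4 1.6 2.0
  endloop
 endfacet
 facet normal 0.620 -0.405 0.672
  outer loop
   vertex 3.8 4.0 4.0
   vertex 0.8 0.4 4.6
   vertex 4.4 1.6 2.0
  endloop
 endfacet
 facet normal -0.405 0.468 0.786
  outer loop
   vertex 3.8 4.0 4.0
   vertex 1.0 4.6 2.2
   vertex 0.8 0.4 4.6
  endloop
 endfacet
 facet normal 0.514 0.621 -0.592
  outer loop
   vertex 3.8 4.0 4.0
   vertex 4.4 1.6 2.0
   vertex 1.0 4.6 2.2
  endloop
 endfacet
 facet normal 0.287 -0.957 -0.044
  outer loop
   vertex 2.4 1.0 2.0
   vertex 4.4 1.6 2.0
   vertex 0.8 0.4 4.6
  endloop
 endfacet
 facet normal -0.089 -0.957 -0.276
  outer loop
   vertex 2.4 1.0 2.0
   vertex 0.8 0.4 4.6
   vertex 1.2 1.4 1.0
  endloop
 endfacet
 facet normal 0.232 -0.774 -0.589
  outer loop
   vertex 2.4 1.0 2.0
   vertex 1.2 1.4 1.0
   vertex 4.4 1.6 2.0
  endloop
 endfacet
 facet normal -0.998 0.062 0.026
  outer loop
   vertex 0.8 1.8 1.2
   vertex 0.8 0.4 4.6
   vertex 1.0 4.6 2.2
  endloop
 endfacet
 facet normal -0.744 -0.617 -0.254
  outer loop
   vertex 0.8 1.8 1.2
   vertex 1.2 1.4 1.0
   vertex 0.8 0.4 4.6
  endloop
 endfacet
 facet normal -0.124 0.342 -0.932
  outer loop
   vertex 0.8 1.8 1.2
   vertex 1.0 4.6 2.2
   vertex 1.2 1.4 1.0
  endloop
 endfacet
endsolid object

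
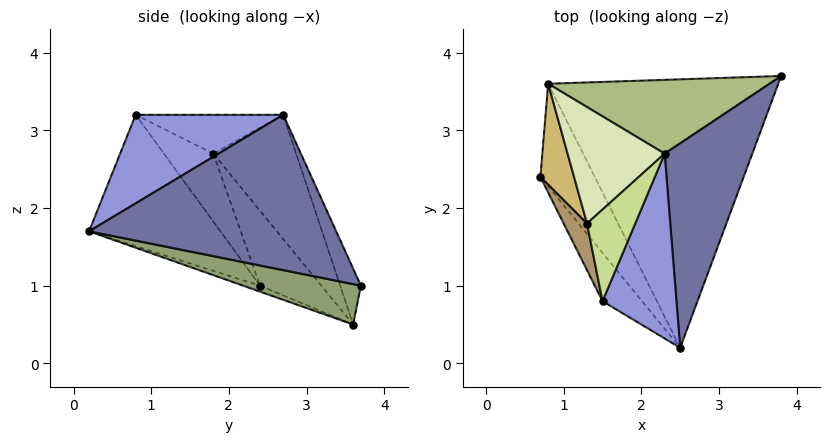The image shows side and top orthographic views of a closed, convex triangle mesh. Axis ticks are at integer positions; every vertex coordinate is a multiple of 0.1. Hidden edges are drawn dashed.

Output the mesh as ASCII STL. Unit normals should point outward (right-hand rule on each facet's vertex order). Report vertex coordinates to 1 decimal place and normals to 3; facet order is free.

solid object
 facet normal 0.850 -0.220 0.479
  outer loop
   vertex 2.3 2.7 3.2
   vertex 2.5 0.2 1.7
   vertex 3.8 3.7 1.0
  endloop
 endfacet
 facet normal -0.721 -0.659 -0.217
  outer loop
   vertex 1.5 0.8 3.2
   vertex 0.7 2.4 1.0
   vertex 2.5 0.2 1.7
  endloop
 endfacet
 facet normal 0.730 -0.308 0.610
  outer loop
   vertex 1.5 0.8 3.2
   vertex 2.5 0.2 1.7
   vertex 2.3 2.7 3.2
  endloop
 endfacet
 facet normal -0.101 -0.376 -0.921
  outer loop
   vertex 0.8 3.6 0.5
   vertex 2.5 0.2 1.7
   vertex 0.7 2.4 1.0
  endloop
 endfacet
 facet normal 0.167 -0.253 -0.953
  outer loop
   vertex 0.8 3.6 0.5
   vertex 3.8 3.7 1.0
   vertex 2.5 0.2 1.7
  endloop
 endfacet
 facet normal -0.091 0.928 0.360
  outer loop
   vertex 0.8 3.6 0.5
   vertex 2.3 2.7 3.2
   vertex 3.8 3.7 1.0
  endloop
 endfacet
 facet normal -0.606 0.255 0.753
  outer loop
   vertex 1.3 1.8 2.7
   vertex 1.5 0.8 3.2
   vertex 2.3 2.7 3.2
  endloop
 endfacet
 facet normal -0.695 0.471 0.543
  outer loop
   vertex 1.3 1.8 2.7
   vertex 2.3 2.7 3.2
   vertex 0.8 3.6 0.5
  endloop
 endfacet
 facet normal -0.946 -0.027 0.324
  outer loop
   vertex 1.3 1.8 2.7
   vertex 0.7 2.4 1.0
   vertex 1.5 0.8 3.2
  endloop
 endfacet
 facet normal -0.886 0.239 0.397
  outer loop
   vertex 1.3 1.8 2.7
   vertex 0.8 3.6 0.5
   vertex 0.7 2.4 1.0
  endloop
 endfacet
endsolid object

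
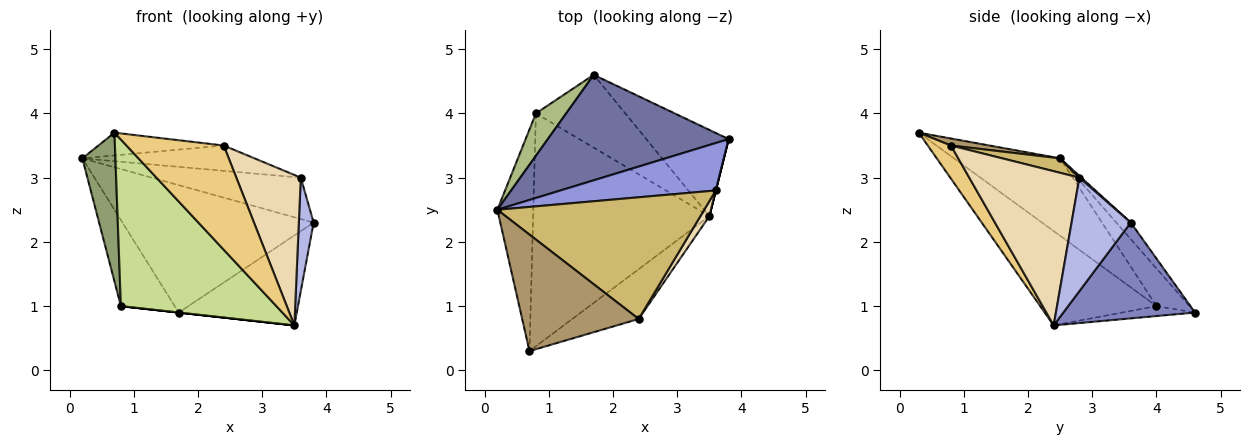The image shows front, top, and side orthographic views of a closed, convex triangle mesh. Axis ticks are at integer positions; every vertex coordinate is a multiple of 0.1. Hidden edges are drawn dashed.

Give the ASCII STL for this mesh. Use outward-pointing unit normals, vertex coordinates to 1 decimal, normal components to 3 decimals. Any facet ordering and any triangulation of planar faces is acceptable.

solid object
 facet normal -0.058 0.769 0.637
  outer loop
   vertex 1.7 4.6 0.9
   vertex 0.2 2.5 3.3
   vertex 3.8 3.6 2.3
  endloop
 endfacet
 facet normal 0.627 0.562 -0.539
  outer loop
   vertex 1.7 4.6 0.9
   vertex 3.8 3.6 2.3
   vertex 3.5 2.4 0.7
  endloop
 endfacet
 facet normal 0.008 0.657 0.754
  outer loop
   vertex 3.6 2.8 3.0
   vertex 3.8 3.6 2.3
   vertex 0.2 2.5 3.3
  endloop
 endfacet
 facet normal 0.970 -0.243 0.000
  outer loop
   vertex 3.6 2.8 3.0
   vertex 3.5 2.4 0.7
   vertex 3.8 3.6 2.3
  endloop
 endfacet
 facet normal -0.873 -0.272 -0.405
  outer loop
   vertex 0.8 4.0 1.0
   vertex 0.7 0.3 3.7
   vertex 0.2 2.5 3.3
  endloop
 endfacet
 facet normal -0.481 0.786 0.387
  outer loop
   vertex 0.8 4.0 1.0
   vertex 0.2 2.5 3.3
   vertex 1.7 4.6 0.9
  endloop
 endfacet
 facet normal -0.399 -0.533 -0.746
  outer loop
   vertex 0.8 4.0 1.0
   vertex 3.5 2.4 0.7
   vertex 0.7 0.3 3.7
  endloop
 endfacet
 facet normal -0.110 0.000 -0.994
  outer loop
   vertex 0.8 4.0 1.0
   vertex 1.7 4.6 0.9
   vertex 3.5 2.4 0.7
  endloop
 endfacet
 facet normal 0.059 0.192 0.980
  outer loop
   vertex 2.4 0.8 3.5
   vertex 0.2 2.5 3.3
   vertex 0.7 0.3 3.7
  endloop
 endfacet
 facet normal 0.068 0.203 0.977
  outer loop
   vertex 2.4 0.8 3.5
   vertex 3.6 2.8 3.0
   vertex 0.2 2.5 3.3
  endloop
 endfacet
 facet normal 0.210 -0.882 -0.422
  outer loop
   vertex 2.4 0.8 3.5
   vertex 0.7 0.3 3.7
   vertex 3.5 2.4 0.7
  endloop
 endfacet
 facet normal 0.862 -0.505 0.050
  outer loop
   vertex 2.4 0.8 3.5
   vertex 3.5 2.4 0.7
   vertex 3.6 2.8 3.0
  endloop
 endfacet
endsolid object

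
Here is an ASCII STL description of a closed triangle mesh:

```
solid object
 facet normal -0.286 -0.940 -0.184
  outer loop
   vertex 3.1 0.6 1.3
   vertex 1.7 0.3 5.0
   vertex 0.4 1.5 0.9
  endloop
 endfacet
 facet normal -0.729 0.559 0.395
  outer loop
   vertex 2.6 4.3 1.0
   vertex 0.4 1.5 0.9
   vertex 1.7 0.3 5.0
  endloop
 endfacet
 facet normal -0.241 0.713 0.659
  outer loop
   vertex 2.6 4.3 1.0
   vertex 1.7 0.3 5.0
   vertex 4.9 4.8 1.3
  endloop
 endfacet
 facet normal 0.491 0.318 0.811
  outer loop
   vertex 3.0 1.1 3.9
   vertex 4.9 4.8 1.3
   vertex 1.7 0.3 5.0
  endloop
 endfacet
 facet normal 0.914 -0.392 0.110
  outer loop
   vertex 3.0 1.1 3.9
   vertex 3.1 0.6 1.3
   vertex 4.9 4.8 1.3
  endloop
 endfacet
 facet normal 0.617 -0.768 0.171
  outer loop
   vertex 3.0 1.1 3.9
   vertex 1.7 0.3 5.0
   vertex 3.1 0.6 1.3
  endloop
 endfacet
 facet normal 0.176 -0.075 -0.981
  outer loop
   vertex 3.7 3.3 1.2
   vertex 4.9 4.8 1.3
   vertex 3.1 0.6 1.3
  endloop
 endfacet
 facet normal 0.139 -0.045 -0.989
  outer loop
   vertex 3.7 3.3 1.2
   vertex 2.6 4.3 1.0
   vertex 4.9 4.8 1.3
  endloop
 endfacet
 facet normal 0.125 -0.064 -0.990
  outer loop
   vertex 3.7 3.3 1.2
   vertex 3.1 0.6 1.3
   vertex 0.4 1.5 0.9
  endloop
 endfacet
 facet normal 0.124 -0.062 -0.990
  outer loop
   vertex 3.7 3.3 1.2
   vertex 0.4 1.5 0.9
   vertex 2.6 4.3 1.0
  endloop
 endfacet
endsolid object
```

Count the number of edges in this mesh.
15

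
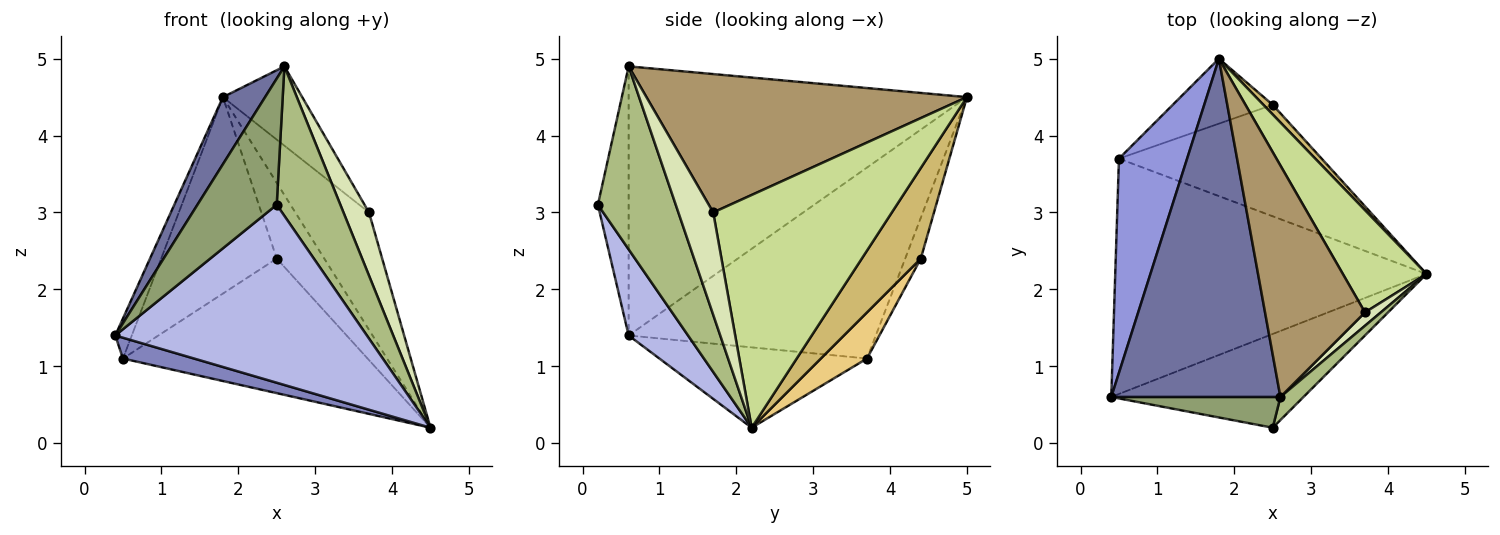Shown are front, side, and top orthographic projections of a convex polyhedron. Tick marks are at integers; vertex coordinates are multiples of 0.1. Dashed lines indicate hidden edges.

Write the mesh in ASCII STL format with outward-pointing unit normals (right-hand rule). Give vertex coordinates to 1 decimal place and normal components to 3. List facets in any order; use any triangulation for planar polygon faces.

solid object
 facet normal -0.842 -0.105 0.529
  outer loop
   vertex 2.6 0.6 4.9
   vertex 1.8 5.0 4.5
   vertex 0.4 0.6 1.4
  endloop
 endfacet
 facet normal -0.249 -0.085 -0.965
  outer loop
   vertex 0.5 3.7 1.1
   vertex 4.5 2.2 0.2
   vertex 0.4 0.6 1.4
  endloop
 endfacet
 facet normal -0.940 0.063 0.335
  outer loop
   vertex 0.5 3.7 1.1
   vertex 0.4 0.6 1.4
   vertex 1.8 5.0 4.5
  endloop
 endfacet
 facet normal 0.204 -0.866 -0.456
  outer loop
   vertex 2.5 0.2 3.1
   vertex 0.4 0.6 1.4
   vertex 4.5 2.2 0.2
  endloop
 endfacet
 facet normal -0.353 -0.909 0.222
  outer loop
   vertex 2.5 0.2 3.1
   vertex 2.6 0.6 4.9
   vertex 0.4 0.6 1.4
  endloop
 endfacet
 facet normal 0.771 -0.630 0.097
  outer loop
   vertex 2.5 0.2 3.1
   vertex 4.5 2.2 0.2
   vertex 2.6 0.6 4.9
  endloop
 endfacet
 facet normal 0.877 0.362 0.315
  outer loop
   vertex 3.7 1.7 3.0
   vertex 4.5 2.2 0.2
   vertex 1.8 5.0 4.5
  endloop
 endfacet
 facet normal 0.801 -0.586 0.124
  outer loop
   vertex 3.7 1.7 3.0
   vertex 2.6 0.6 4.9
   vertex 4.5 2.2 0.2
  endloop
 endfacet
 facet normal 0.795 0.197 0.574
  outer loop
   vertex 3.7 1.7 3.0
   vertex 1.8 5.0 4.5
   vertex 2.6 0.6 4.9
  endloop
 endfacet
 facet normal 0.776 0.626 0.080
  outer loop
   vertex 2.5 4.4 2.4
   vertex 1.8 5.0 4.5
   vertex 4.5 2.2 0.2
  endloop
 endfacet
 facet normal 0.144 0.762 -0.631
  outer loop
   vertex 2.5 4.4 2.4
   vertex 4.5 2.2 0.2
   vertex 0.5 3.7 1.1
  endloop
 endfacet
 facet normal -0.127 0.942 -0.311
  outer loop
   vertex 2.5 4.4 2.4
   vertex 0.5 3.7 1.1
   vertex 1.8 5.0 4.5
  endloop
 endfacet
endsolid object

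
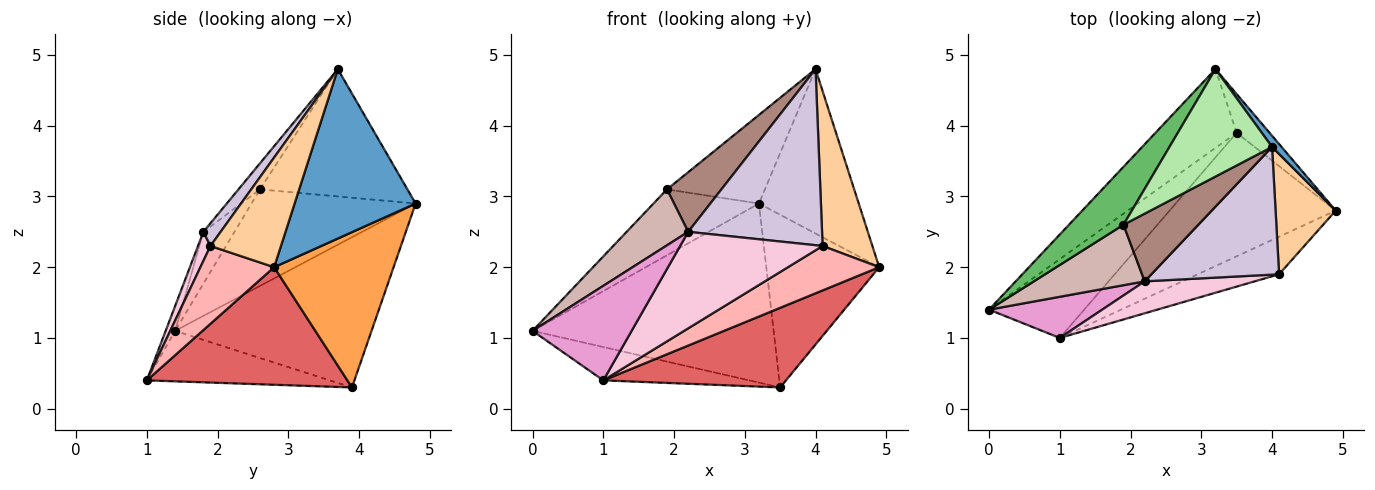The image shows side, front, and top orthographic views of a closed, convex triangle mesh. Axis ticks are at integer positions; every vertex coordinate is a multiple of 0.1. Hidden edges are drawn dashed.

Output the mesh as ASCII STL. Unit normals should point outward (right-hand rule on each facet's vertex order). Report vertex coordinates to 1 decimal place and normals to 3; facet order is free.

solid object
 facet normal 0.771 0.636 0.043
  outer loop
   vertex 4.0 3.7 4.8
   vertex 4.9 2.8 2.0
   vertex 3.2 4.8 2.9
  endloop
 endfacet
 facet normal -0.598 0.734 -0.323
  outer loop
   vertex 3.5 3.9 0.3
   vertex 0.0 1.4 1.1
   vertex 3.2 4.8 2.9
  endloop
 endfacet
 facet normal 0.718 0.679 -0.152
  outer loop
   vertex 3.5 3.9 0.3
   vertex 3.2 4.8 2.9
   vertex 4.9 2.8 2.0
  endloop
 endfacet
 facet normal 0.746 -0.526 0.409
  outer loop
   vertex 4.1 1.9 2.3
   vertex 4.9 2.8 2.0
   vertex 4.0 3.7 4.8
  endloop
 endfacet
 facet normal -0.760 0.488 0.429
  outer loop
   vertex 1.9 2.6 3.1
   vertex 3.2 4.8 2.9
   vertex 0.0 1.4 1.1
  endloop
 endfacet
 facet normal -0.692 0.459 0.557
  outer loop
   vertex 1.9 2.6 3.1
   vertex 4.0 3.7 4.8
   vertex 3.2 4.8 2.9
  endloop
 endfacet
 facet normal 0.511 -0.466 -0.722
  outer loop
   vertex 1.0 1.0 0.4
   vertex 3.5 3.9 0.3
   vertex 4.9 2.8 2.0
  endloop
 endfacet
 facet normal 0.525 -0.650 -0.549
  outer loop
   vertex 1.0 1.0 0.4
   vertex 4.9 2.8 2.0
   vertex 4.1 1.9 2.3
  endloop
 endfacet
 facet normal -0.439 0.350 -0.827
  outer loop
   vertex 1.0 1.0 0.4
   vertex 0.0 1.4 1.1
   vertex 3.5 3.9 0.3
  endloop
 endfacet
 facet normal 0.104 -0.805 0.584
  outer loop
   vertex 2.2 1.8 2.5
   vertex 4.1 1.9 2.3
   vertex 4.0 3.7 4.8
  endloop
 endfacet
 facet normal -0.253 -0.639 0.726
  outer loop
   vertex 2.2 1.8 2.5
   vertex 4.0 3.7 4.8
   vertex 1.9 2.6 3.1
  endloop
 endfacet
 facet normal -0.325 -0.642 0.694
  outer loop
   vertex 2.2 1.8 2.5
   vertex 1.9 2.6 3.1
   vertex 0.0 1.4 1.1
  endloop
 endfacet
 facet normal -0.087 -0.913 0.398
  outer loop
   vertex 2.2 1.8 2.5
   vertex 0.0 1.4 1.1
   vertex 1.0 1.0 0.4
  endloop
 endfacet
 facet normal 0.083 -0.946 0.313
  outer loop
   vertex 2.2 1.8 2.5
   vertex 1.0 1.0 0.4
   vertex 4.1 1.9 2.3
  endloop
 endfacet
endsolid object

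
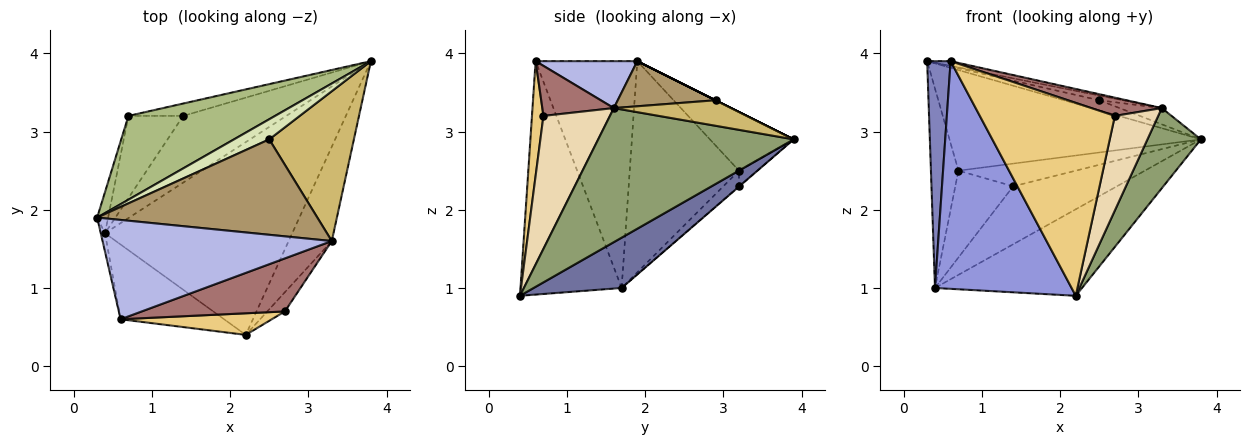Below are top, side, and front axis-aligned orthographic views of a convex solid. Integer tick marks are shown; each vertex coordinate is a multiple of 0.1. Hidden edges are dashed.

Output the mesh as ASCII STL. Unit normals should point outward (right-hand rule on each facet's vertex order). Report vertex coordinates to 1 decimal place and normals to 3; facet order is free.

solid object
 facet normal 0.238 0.398 -0.886
  outer loop
   vertex 0.4 1.7 1.0
   vertex 3.8 3.9 2.9
   vertex 2.2 0.4 0.9
  endloop
 endfacet
 facet normal -0.974 -0.225 -0.018
  outer loop
   vertex 0.4 1.7 1.0
   vertex 0.6 0.6 3.9
   vertex 0.3 1.9 3.9
  endloop
 endfacet
 facet normal -0.575 -0.777 -0.255
  outer loop
   vertex 0.4 1.7 1.0
   vertex 2.2 0.4 0.9
   vertex 0.6 0.6 3.9
  endloop
 endfacet
 facet normal 0.200 0.046 0.979
  outer loop
   vertex 3.3 1.6 3.3
   vertex 0.3 1.9 3.9
   vertex 0.6 0.6 3.9
  endloop
 endfacet
 facet normal 0.921 -0.252 -0.296
  outer loop
   vertex 3.3 1.6 3.3
   vertex 2.2 0.4 0.9
   vertex 3.8 3.9 2.9
  endloop
 endfacet
 facet normal -0.248 0.744 0.620
  outer loop
   vertex 0.7 3.2 2.5
   vertex 0.3 1.9 3.9
   vertex 3.8 3.9 2.9
  endloop
 endfacet
 facet normal -0.968 0.244 -0.050
  outer loop
   vertex 0.7 3.2 2.5
   vertex 0.4 1.7 1.0
   vertex 0.3 1.9 3.9
  endloop
 endfacet
 facet normal 0.000 0.447 0.894
  outer loop
   vertex 2.5 2.9 3.4
   vertex 3.8 3.9 2.9
   vertex 0.3 1.9 3.9
  endloop
 endfacet
 facet normal 0.201 0.048 0.979
  outer loop
   vertex 2.5 2.9 3.4
   vertex 0.3 1.9 3.9
   vertex 3.3 1.6 3.3
  endloop
 endfacet
 facet normal 0.287 0.103 0.952
  outer loop
   vertex 2.5 2.9 3.4
   vertex 3.3 1.6 3.3
   vertex 3.8 3.9 2.9
  endloop
 endfacet
 facet normal 0.084 -0.990 0.111
  outer loop
   vertex 2.7 0.7 3.2
   vertex 0.6 0.6 3.9
   vertex 2.2 0.4 0.9
  endloop
 endfacet
 facet normal 0.833 -0.543 -0.110
  outer loop
   vertex 2.7 0.7 3.2
   vertex 2.2 0.4 0.9
   vertex 3.3 1.6 3.3
  endloop
 endfacet
 facet normal 0.314 -0.309 0.898
  outer loop
   vertex 2.7 0.7 3.2
   vertex 3.3 1.6 3.3
   vertex 0.6 0.6 3.9
  endloop
 endfacet
 facet normal -0.003 0.656 -0.755
  outer loop
   vertex 1.4 3.2 2.3
   vertex 3.8 3.9 2.9
   vertex 0.4 1.7 1.0
  endloop
 endfacet
 facet normal -0.135 0.870 -0.474
  outer loop
   vertex 1.4 3.2 2.3
   vertex 0.7 3.2 2.5
   vertex 3.8 3.9 2.9
  endloop
 endfacet
 facet normal -0.193 0.713 -0.674
  outer loop
   vertex 1.4 3.2 2.3
   vertex 0.4 1.7 1.0
   vertex 0.7 3.2 2.5
  endloop
 endfacet
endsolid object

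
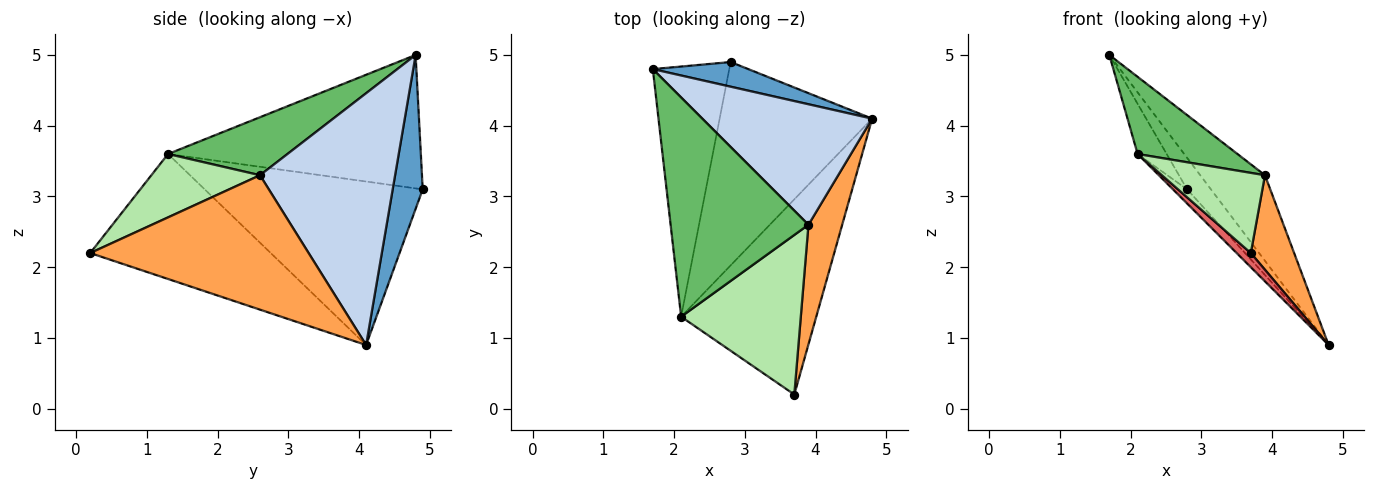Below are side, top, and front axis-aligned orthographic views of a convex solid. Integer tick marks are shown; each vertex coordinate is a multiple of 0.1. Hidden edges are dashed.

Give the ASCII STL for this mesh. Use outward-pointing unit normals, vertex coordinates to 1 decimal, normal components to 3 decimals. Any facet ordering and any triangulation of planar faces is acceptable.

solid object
 facet normal 0.705 0.559 0.437
  outer loop
   vertex 2.8 4.9 3.1
   vertex 1.7 4.8 5.0
   vertex 4.8 4.1 0.9
  endloop
 endfacet
 facet normal 0.771 0.369 0.520
  outer loop
   vertex 3.9 2.6 3.3
   vertex 4.8 4.1 0.9
   vertex 1.7 4.8 5.0
  endloop
 endfacet
 facet normal 0.952 -0.189 0.239
  outer loop
   vertex 3.9 2.6 3.3
   vertex 3.7 0.2 2.2
   vertex 4.8 4.1 0.9
  endloop
 endfacet
 facet normal -0.863 0.099 -0.495
  outer loop
   vertex 2.1 1.3 3.6
   vertex 1.7 4.8 5.0
   vertex 2.8 4.9 3.1
  endloop
 endfacet
 facet normal 0.369 -0.309 0.877
  outer loop
   vertex 2.1 1.3 3.6
   vertex 3.9 2.6 3.3
   vertex 1.7 4.8 5.0
  endloop
 endfacet
 facet normal 0.428 -0.406 0.808
  outer loop
   vertex 2.1 1.3 3.6
   vertex 3.7 0.2 2.2
   vertex 3.9 2.6 3.3
  endloop
 endfacet
 facet normal -0.678 -0.053 -0.733
  outer loop
   vertex 2.1 1.3 3.6
   vertex 4.8 4.1 0.9
   vertex 3.7 0.2 2.2
  endloop
 endfacet
 facet normal -0.730 0.047 -0.681
  outer loop
   vertex 2.1 1.3 3.6
   vertex 2.8 4.9 3.1
   vertex 4.8 4.1 0.9
  endloop
 endfacet
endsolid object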